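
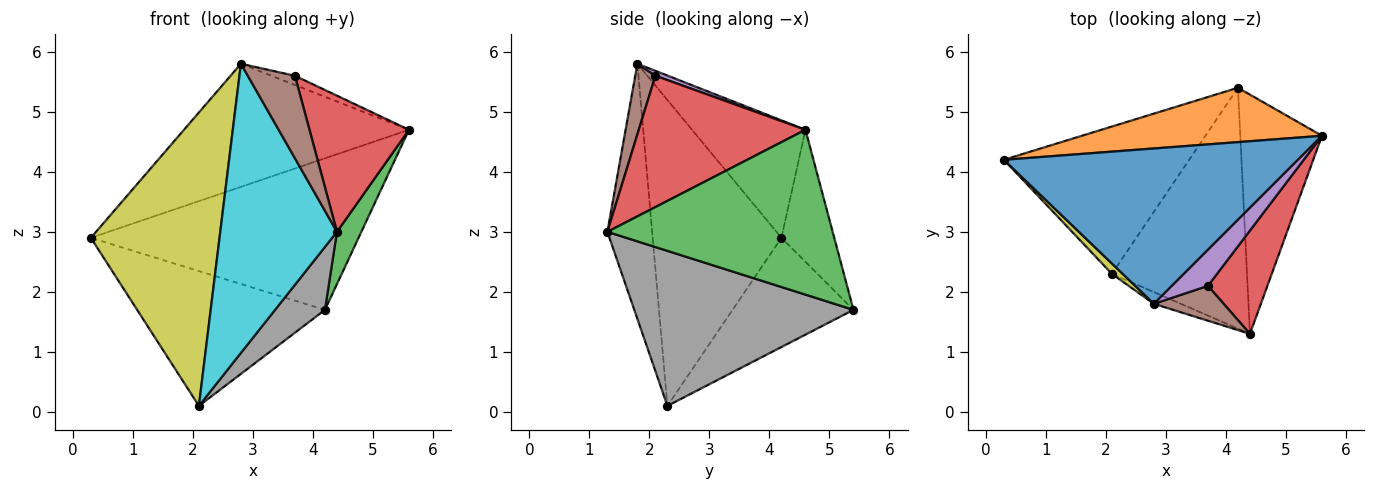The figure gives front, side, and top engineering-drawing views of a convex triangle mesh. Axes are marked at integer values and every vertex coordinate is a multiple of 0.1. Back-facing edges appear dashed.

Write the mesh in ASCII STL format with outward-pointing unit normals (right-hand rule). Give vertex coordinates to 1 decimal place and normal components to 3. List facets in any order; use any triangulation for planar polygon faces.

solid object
 facet normal -0.299 0.593 0.748
  outer loop
   vertex 2.8 1.8 5.8
   vertex 5.6 4.6 4.7
   vertex 0.3 4.2 2.9
  endloop
 endfacet
 facet normal -0.183 0.925 0.332
  outer loop
   vertex 4.2 5.4 1.7
   vertex 0.3 4.2 2.9
   vertex 5.6 4.6 4.7
  endloop
 endfacet
 facet normal 0.892 -0.097 -0.442
  outer loop
   vertex 4.2 5.4 1.7
   vertex 5.6 4.6 4.7
   vertex 4.4 1.3 3.0
  endloop
 endfacet
 facet normal 0.800 -0.478 0.362
  outer loop
   vertex 3.7 2.1 5.6
   vertex 4.4 1.3 3.0
   vertex 5.6 4.6 4.7
  endloop
 endfacet
 facet normal 0.131 0.246 0.960
  outer loop
   vertex 3.7 2.1 5.6
   vertex 5.6 4.6 4.7
   vertex 2.8 1.8 5.8
  endloop
 endfacet
 facet normal 0.366 -0.857 0.362
  outer loop
   vertex 3.7 2.1 5.6
   vertex 2.8 1.8 5.8
   vertex 4.4 1.3 3.0
  endloop
 endfacet
 facet normal -0.399 0.619 -0.676
  outer loop
   vertex 2.1 2.3 0.1
   vertex 0.3 4.2 2.9
   vertex 4.2 5.4 1.7
  endloop
 endfacet
 facet normal 0.743 -0.169 -0.648
  outer loop
   vertex 2.1 2.3 0.1
   vertex 4.2 5.4 1.7
   vertex 4.4 1.3 3.0
  endloop
 endfacet
 facet normal -0.707 -0.707 0.025
  outer loop
   vertex 2.1 2.3 0.1
   vertex 2.8 1.8 5.8
   vertex 0.3 4.2 2.9
  endloop
 endfacet
 facet normal -0.358 -0.933 -0.038
  outer loop
   vertex 2.1 2.3 0.1
   vertex 4.4 1.3 3.0
   vertex 2.8 1.8 5.8
  endloop
 endfacet
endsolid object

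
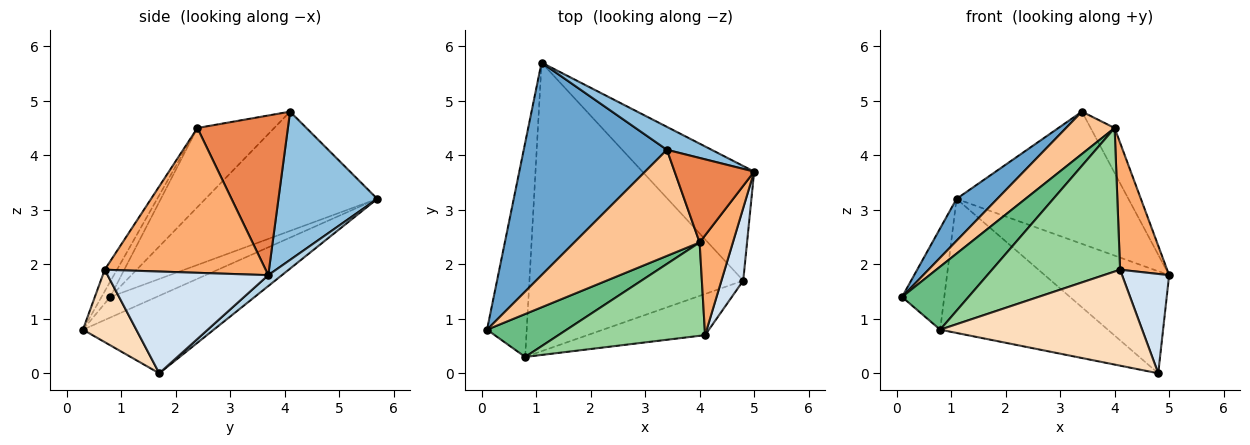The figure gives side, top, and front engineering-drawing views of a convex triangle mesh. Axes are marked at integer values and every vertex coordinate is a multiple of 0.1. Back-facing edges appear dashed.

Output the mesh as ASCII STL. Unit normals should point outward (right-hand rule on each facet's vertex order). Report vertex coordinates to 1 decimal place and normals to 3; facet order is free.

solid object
 facet normal -0.633 -0.150 0.760
  outer loop
   vertex 3.4 4.1 4.8
   vertex 1.1 5.7 3.2
   vertex 0.1 0.8 1.4
  endloop
 endfacet
 facet normal 0.493 0.857 0.149
  outer loop
   vertex 3.4 4.1 4.8
   vertex 5.0 3.7 1.8
   vertex 1.1 5.7 3.2
  endloop
 endfacet
 facet normal 0.073 0.663 -0.745
  outer loop
   vertex 4.8 1.7 0.0
   vertex 1.1 5.7 3.2
   vertex 5.0 3.7 1.8
  endloop
 endfacet
 facet normal 0.940 -0.275 0.201
  outer loop
   vertex 4.8 1.7 0.0
   vertex 5.0 3.7 1.8
   vertex 4.1 0.7 1.9
  endloop
 endfacet
 facet normal 0.871 0.231 0.434
  outer loop
   vertex 4.0 2.4 4.5
   vertex 5.0 3.7 1.8
   vertex 3.4 4.1 4.8
  endloop
 endfacet
 facet normal 0.937 -0.274 0.215
  outer loop
   vertex 4.0 2.4 4.5
   vertex 4.1 0.7 1.9
   vertex 5.0 3.7 1.8
  endloop
 endfacet
 facet normal -0.506 -0.320 0.801
  outer loop
   vertex 4.0 2.4 4.5
   vertex 3.4 4.1 4.8
   vertex 0.1 0.8 1.4
  endloop
 endfacet
 facet normal 0.236 -0.893 -0.383
  outer loop
   vertex 0.8 0.3 0.8
   vertex 4.8 1.7 0.0
   vertex 4.1 0.7 1.9
  endloop
 endfacet
 facet normal -0.108 -0.822 0.559
  outer loop
   vertex 0.8 0.3 0.8
   vertex 4.0 2.4 4.5
   vertex 0.1 0.8 1.4
  endloop
 endfacet
 facet normal -0.080 -0.836 0.543
  outer loop
   vertex 0.8 0.3 0.8
   vertex 4.1 0.7 1.9
   vertex 4.0 2.4 4.5
  endloop
 endfacet
 facet normal -0.425 0.387 -0.818
  outer loop
   vertex 0.8 0.3 0.8
   vertex 0.1 0.8 1.4
   vertex 1.1 5.7 3.2
  endloop
 endfacet
 facet normal -0.312 0.400 -0.862
  outer loop
   vertex 0.8 0.3 0.8
   vertex 1.1 5.7 3.2
   vertex 4.8 1.7 0.0
  endloop
 endfacet
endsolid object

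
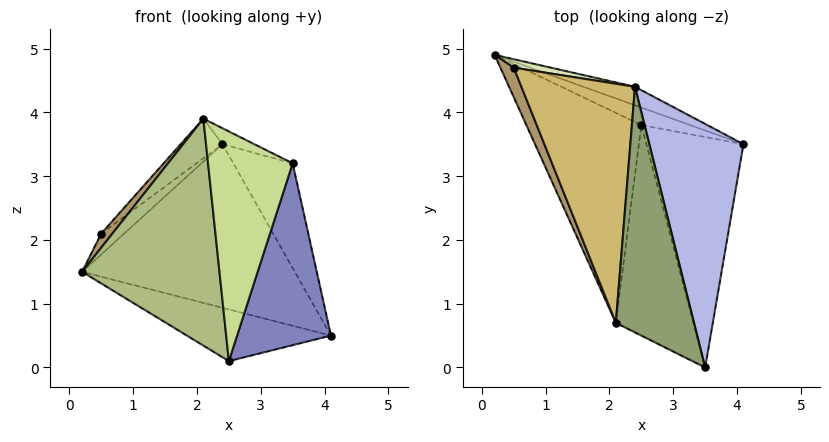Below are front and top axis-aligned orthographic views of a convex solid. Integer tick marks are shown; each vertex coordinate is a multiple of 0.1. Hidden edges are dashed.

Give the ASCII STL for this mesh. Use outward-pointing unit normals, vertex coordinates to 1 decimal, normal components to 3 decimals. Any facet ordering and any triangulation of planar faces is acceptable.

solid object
 facet normal 0.250 0.917 -0.311
  outer loop
   vertex 2.5 3.8 0.1
   vertex 0.2 4.9 1.5
   vertex 4.1 3.5 0.5
  endloop
 endfacet
 facet normal 0.080 -0.617 -0.783
  outer loop
   vertex 2.5 3.8 0.1
   vertex 4.1 3.5 0.5
   vertex 3.5 0.0 3.2
  endloop
 endfacet
 facet normal 0.312 0.944 -0.107
  outer loop
   vertex 2.4 4.4 3.5
   vertex 4.1 3.5 0.5
   vertex 0.2 4.9 1.5
  endloop
 endfacet
 facet normal 0.878 0.189 0.440
  outer loop
   vertex 2.4 4.4 3.5
   vertex 3.5 0.0 3.2
   vertex 4.1 3.5 0.5
  endloop
 endfacet
 facet normal 0.469 0.057 0.881
  outer loop
   vertex 2.1 0.7 3.9
   vertex 3.5 0.0 3.2
   vertex 2.4 4.4 3.5
  endloop
 endfacet
 facet normal -0.607 -0.583 -0.540
  outer loop
   vertex 2.1 0.7 3.9
   vertex 0.2 4.9 1.5
   vertex 2.5 3.8 0.1
  endloop
 endfacet
 facet normal -0.577 -0.602 -0.552
  outer loop
   vertex 2.1 0.7 3.9
   vertex 2.5 3.8 0.1
   vertex 3.5 0.0 3.2
  endloop
 endfacet
 facet normal -0.128 0.920 0.371
  outer loop
   vertex 0.5 4.7 2.1
   vertex 2.4 4.4 3.5
   vertex 0.2 4.9 1.5
  endloop
 endfacet
 facet normal -0.902 -0.186 0.389
  outer loop
   vertex 0.5 4.7 2.1
   vertex 0.2 4.9 1.5
   vertex 2.1 0.7 3.9
  endloop
 endfacet
 facet normal -0.574 0.134 0.808
  outer loop
   vertex 0.5 4.7 2.1
   vertex 2.1 0.7 3.9
   vertex 2.4 4.4 3.5
  endloop
 endfacet
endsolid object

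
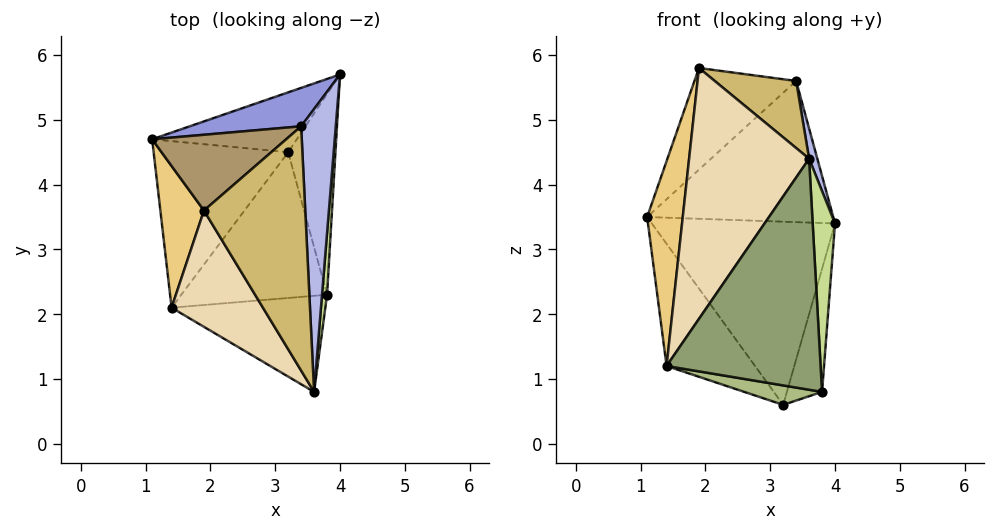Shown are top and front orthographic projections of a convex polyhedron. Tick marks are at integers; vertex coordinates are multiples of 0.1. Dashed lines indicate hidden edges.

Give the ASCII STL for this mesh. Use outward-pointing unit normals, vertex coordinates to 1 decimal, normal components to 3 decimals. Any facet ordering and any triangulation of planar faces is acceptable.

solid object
 facet normal -0.321 0.900 -0.294
  outer loop
   vertex 3.2 4.5 0.6
   vertex 1.1 4.7 3.5
   vertex 4.0 5.7 3.4
  endloop
 endfacet
 facet normal -0.727 0.406 -0.554
  outer loop
   vertex 1.4 2.1 1.2
   vertex 1.1 4.7 3.5
   vertex 3.2 4.5 0.6
  endloop
 endfacet
 facet normal -0.308 0.918 0.250
  outer loop
   vertex 3.4 4.9 5.6
   vertex 4.0 5.7 3.4
   vertex 1.1 4.7 3.5
  endloop
 endfacet
 facet normal 0.967 -0.027 0.254
  outer loop
   vertex 3.4 4.9 5.6
   vertex 3.6 0.8 4.4
   vertex 4.0 5.7 3.4
  endloop
 endfacet
 facet normal 0.013 -0.923 -0.384
  outer loop
   vertex 3.8 2.3 0.8
   vertex 3.6 0.8 4.4
   vertex 1.4 2.1 1.2
  endloop
 endfacet
 facet normal -0.152 -0.131 -0.980
  outer loop
   vertex 3.8 2.3 0.8
   vertex 1.4 2.1 1.2
   vertex 3.2 4.5 0.6
  endloop
 endfacet
 facet normal 0.997 -0.077 0.023
  outer loop
   vertex 3.8 2.3 0.8
   vertex 4.0 5.7 3.4
   vertex 3.6 0.8 4.4
  endloop
 endfacet
 facet normal 0.910 0.216 -0.353
  outer loop
   vertex 3.8 2.3 0.8
   vertex 3.2 4.5 0.6
   vertex 4.0 5.7 3.4
  endloop
 endfacet
 facet normal -0.524 0.683 0.509
  outer loop
   vertex 1.9 3.6 5.8
   vertex 3.4 4.9 5.6
   vertex 1.1 4.7 3.5
  endloop
 endfacet
 facet normal 0.337 -0.249 0.908
  outer loop
   vertex 1.9 3.6 5.8
   vertex 3.6 0.8 4.4
   vertex 3.4 4.9 5.6
  endloop
 endfacet
 facet normal -0.940 -0.280 0.193
  outer loop
   vertex 1.9 3.6 5.8
   vertex 1.1 4.7 3.5
   vertex 1.4 2.1 1.2
  endloop
 endfacet
 facet normal -0.754 -0.596 0.276
  outer loop
   vertex 1.9 3.6 5.8
   vertex 1.4 2.1 1.2
   vertex 3.6 0.8 4.4
  endloop
 endfacet
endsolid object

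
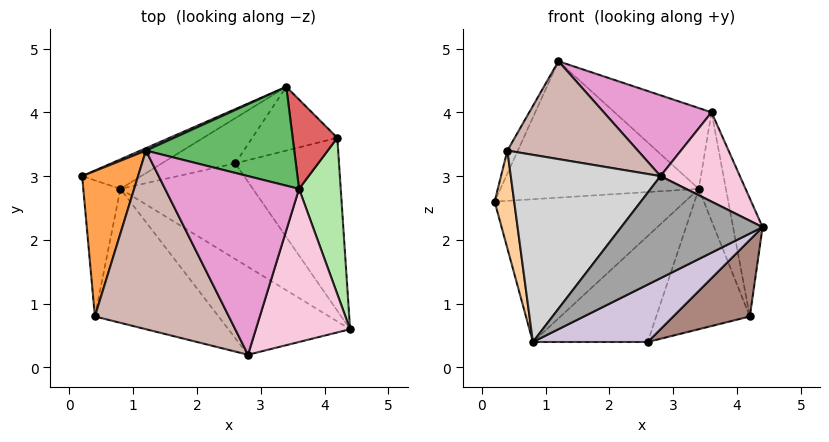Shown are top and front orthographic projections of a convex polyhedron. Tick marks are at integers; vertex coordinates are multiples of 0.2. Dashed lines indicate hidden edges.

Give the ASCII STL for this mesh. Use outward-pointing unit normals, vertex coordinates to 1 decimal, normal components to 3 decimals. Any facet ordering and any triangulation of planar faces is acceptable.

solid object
 facet normal -0.384 0.904 -0.187
  outer loop
   vertex 0.8 2.8 0.4
   vertex 0.2 3.0 2.6
   vertex 3.4 4.4 2.8
  endloop
 endfacet
 facet normal -0.402 0.916 0.016
  outer loop
   vertex 1.2 3.4 4.8
   vertex 3.4 4.4 2.8
   vertex 0.2 3.0 2.6
  endloop
 endfacet
 facet normal -0.913 0.064 0.403
  outer loop
   vertex 0.4 0.8 3.4
   vertex 1.2 3.4 4.8
   vertex 0.2 3.0 2.6
  endloop
 endfacet
 facet normal -0.954 -0.175 -0.244
  outer loop
   vertex 0.4 0.8 3.4
   vertex 0.2 3.0 2.6
   vertex 0.8 2.8 0.4
  endloop
 endfacet
 facet normal 0.384 0.584 0.715
  outer loop
   vertex 3.6 2.8 4.0
   vertex 3.4 4.4 2.8
   vertex 1.2 3.4 4.8
  endloop
 endfacet
 facet normal 0.961 0.168 0.222
  outer loop
   vertex 3.6 2.8 4.0
   vertex 4.4 0.6 2.2
   vertex 4.2 3.6 0.8
  endloop
 endfacet
 facet normal 0.921 0.301 0.248
  outer loop
   vertex 3.6 2.8 4.0
   vertex 4.2 3.6 0.8
   vertex 3.4 4.4 2.8
  endloop
 endfacet
 facet normal -0.200 0.901 -0.384
  outer loop
   vertex 2.6 3.2 0.4
   vertex 0.8 2.8 0.4
   vertex 3.4 4.4 2.8
  endloop
 endfacet
 facet normal -0.123 0.903 -0.411
  outer loop
   vertex 2.6 3.2 0.4
   vertex 3.4 4.4 2.8
   vertex 4.2 3.6 0.8
  endloop
 endfacet
 facet normal 0.114 -0.511 -0.852
  outer loop
   vertex 2.6 3.2 0.4
   vertex 4.4 0.6 2.2
   vertex 0.8 2.8 0.4
  endloop
 endfacet
 facet normal 0.313 -0.384 -0.868
  outer loop
   vertex 2.6 3.2 0.4
   vertex 4.2 3.6 0.8
   vertex 4.4 0.6 2.2
  endloop
 endfacet
 facet normal 0.026 -0.480 0.877
  outer loop
   vertex 2.8 0.2 3.0
   vertex 1.2 3.4 4.8
   vertex 0.4 0.8 3.4
  endloop
 endfacet
 facet normal 0.197 -0.404 0.893
  outer loop
   vertex 2.8 0.2 3.0
   vertex 3.6 2.8 4.0
   vertex 1.2 3.4 4.8
  endloop
 endfacet
 facet normal 0.487 -0.440 0.754
  outer loop
   vertex 2.8 0.2 3.0
   vertex 4.4 0.6 2.2
   vertex 3.6 2.8 4.0
  endloop
 endfacet
 facet normal -0.136 -0.751 -0.647
  outer loop
   vertex 2.8 0.2 3.0
   vertex 0.8 2.8 0.4
   vertex 4.4 0.6 2.2
  endloop
 endfacet
 facet normal -0.288 -0.779 -0.558
  outer loop
   vertex 2.8 0.2 3.0
   vertex 0.4 0.8 3.4
   vertex 0.8 2.8 0.4
  endloop
 endfacet
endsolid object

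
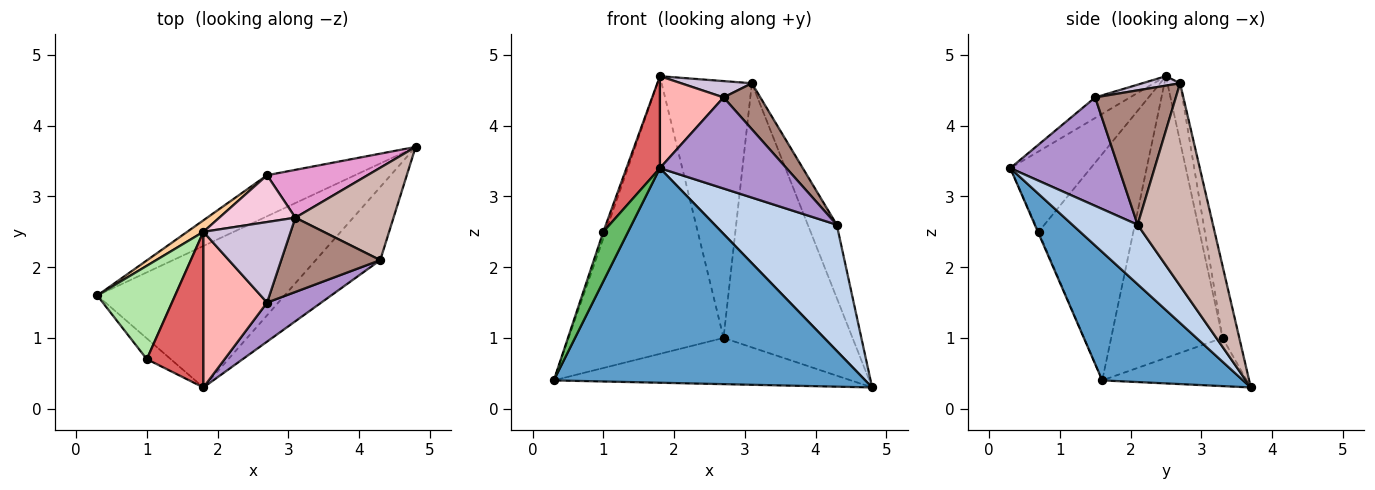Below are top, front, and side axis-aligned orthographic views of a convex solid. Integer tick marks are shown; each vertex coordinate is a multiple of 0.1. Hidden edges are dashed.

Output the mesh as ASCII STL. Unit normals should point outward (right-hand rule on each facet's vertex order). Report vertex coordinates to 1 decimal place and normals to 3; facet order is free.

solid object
 facet normal 0.353 -0.781 -0.515
  outer loop
   vertex 1.8 0.3 3.4
   vertex 0.3 1.6 0.4
   vertex 4.8 3.7 0.3
  endloop
 endfacet
 facet normal 0.420 -0.785 -0.455
  outer loop
   vertex 4.3 2.1 2.6
   vertex 1.8 0.3 3.4
   vertex 4.8 3.7 0.3
  endloop
 endfacet
 facet normal -0.342 0.703 -0.624
  outer loop
   vertex 2.7 3.3 1.0
   vertex 4.8 3.7 0.3
   vertex 0.3 1.6 0.4
  endloop
 endfacet
 facet normal -0.583 0.812 0.034
  outer loop
   vertex 2.7 3.3 1.0
   vertex 0.3 1.6 0.4
   vertex 1.8 2.5 4.7
  endloop
 endfacet
 facet normal -0.026 -0.922 -0.386
  outer loop
   vertex 1.0 0.7 2.5
   vertex 0.3 1.6 0.4
   vertex 1.8 0.3 3.4
  endloop
 endfacet
 facet normal -0.945 0.023 0.325
  outer loop
   vertex 1.0 0.7 2.5
   vertex 1.8 2.5 4.7
   vertex 0.3 1.6 0.4
  endloop
 endfacet
 facet normal -0.774 -0.322 0.545
  outer loop
   vertex 1.0 0.7 2.5
   vertex 1.8 0.3 3.4
   vertex 1.8 2.5 4.7
  endloop
 endfacet
 facet normal -0.268 -0.490 0.829
  outer loop
   vertex 2.7 1.5 4.4
   vertex 1.8 2.5 4.7
   vertex 1.8 0.3 3.4
  endloop
 endfacet
 facet normal 0.619 -0.722 0.309
  outer loop
   vertex 2.7 1.5 4.4
   vertex 1.8 0.3 3.4
   vertex 4.3 2.1 2.6
  endloop
 endfacet
 facet normal 0.105 -0.198 0.975
  outer loop
   vertex 3.1 2.7 4.6
   vertex 1.8 2.5 4.7
   vertex 2.7 1.5 4.4
  endloop
 endfacet
 facet normal 0.756 -0.345 0.557
  outer loop
   vertex 3.1 2.7 4.6
   vertex 2.7 1.5 4.4
   vertex 4.3 2.1 2.6
  endloop
 endfacet
 facet normal 0.850 0.327 0.412
  outer loop
   vertex 3.1 2.7 4.6
   vertex 4.3 2.1 2.6
   vertex 4.8 3.7 0.3
  endloop
 endfacet
 facet normal -0.127 0.976 0.177
  outer loop
   vertex 3.1 2.7 4.6
   vertex 4.8 3.7 0.3
   vertex 2.7 3.3 1.0
  endloop
 endfacet
 facet normal -0.136 0.975 0.178
  outer loop
   vertex 3.1 2.7 4.6
   vertex 2.7 3.3 1.0
   vertex 1.8 2.5 4.7
  endloop
 endfacet
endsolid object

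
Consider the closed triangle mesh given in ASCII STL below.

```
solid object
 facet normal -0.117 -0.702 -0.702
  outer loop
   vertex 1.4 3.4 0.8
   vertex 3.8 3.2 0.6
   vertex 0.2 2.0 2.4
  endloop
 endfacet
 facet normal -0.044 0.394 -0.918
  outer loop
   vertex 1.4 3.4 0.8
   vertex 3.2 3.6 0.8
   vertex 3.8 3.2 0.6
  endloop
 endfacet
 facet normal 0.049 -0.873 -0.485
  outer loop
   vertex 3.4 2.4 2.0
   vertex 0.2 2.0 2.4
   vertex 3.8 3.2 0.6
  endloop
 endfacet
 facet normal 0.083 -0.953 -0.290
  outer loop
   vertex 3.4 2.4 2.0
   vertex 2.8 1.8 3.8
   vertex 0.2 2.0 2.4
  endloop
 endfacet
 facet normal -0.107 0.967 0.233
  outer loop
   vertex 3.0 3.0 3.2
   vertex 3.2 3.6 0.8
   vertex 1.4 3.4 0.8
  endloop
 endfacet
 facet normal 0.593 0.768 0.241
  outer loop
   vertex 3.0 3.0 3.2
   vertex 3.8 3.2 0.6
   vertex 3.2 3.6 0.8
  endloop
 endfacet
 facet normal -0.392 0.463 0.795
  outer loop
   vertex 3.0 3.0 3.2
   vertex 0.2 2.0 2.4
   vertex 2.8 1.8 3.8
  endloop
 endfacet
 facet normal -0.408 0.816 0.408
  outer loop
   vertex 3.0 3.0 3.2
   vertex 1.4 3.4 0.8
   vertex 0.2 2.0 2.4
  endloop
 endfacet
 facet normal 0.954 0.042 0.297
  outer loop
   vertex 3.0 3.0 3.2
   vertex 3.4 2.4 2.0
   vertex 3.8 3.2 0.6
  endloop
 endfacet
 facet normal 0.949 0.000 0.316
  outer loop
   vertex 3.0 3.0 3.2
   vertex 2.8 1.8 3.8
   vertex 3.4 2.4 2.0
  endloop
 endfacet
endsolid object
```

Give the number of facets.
10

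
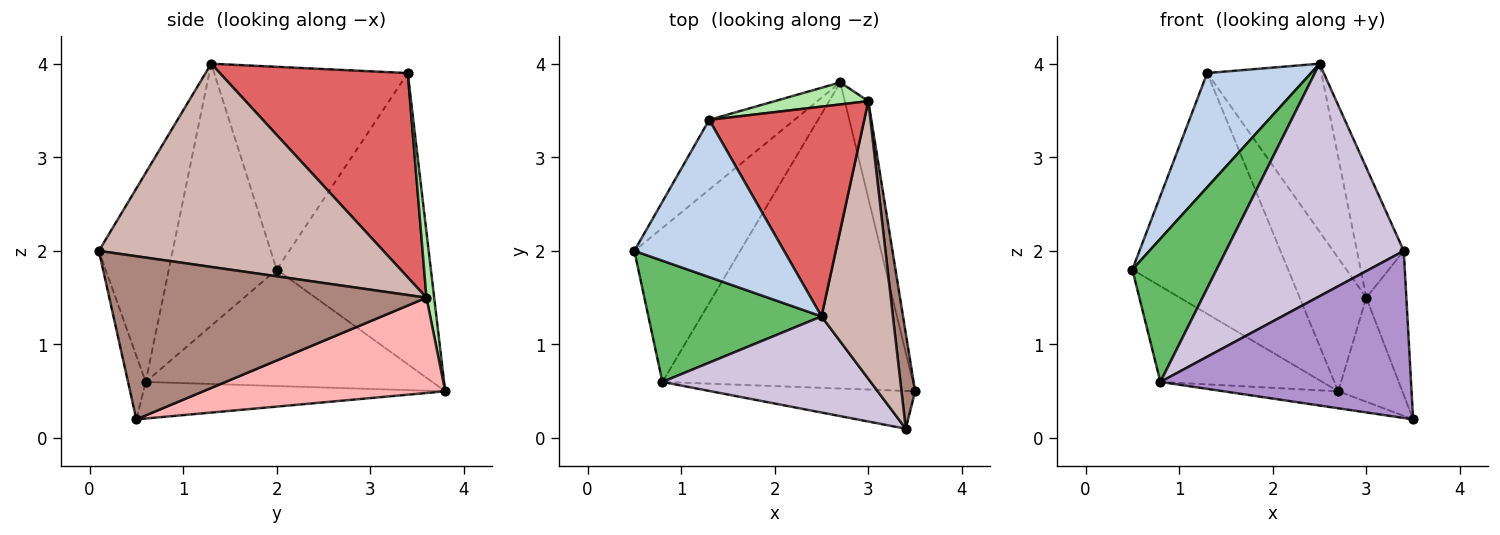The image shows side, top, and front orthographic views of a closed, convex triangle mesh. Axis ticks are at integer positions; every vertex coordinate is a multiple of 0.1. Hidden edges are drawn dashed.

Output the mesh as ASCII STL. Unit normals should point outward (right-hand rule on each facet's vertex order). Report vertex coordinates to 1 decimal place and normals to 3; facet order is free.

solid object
 facet normal -0.689 0.696 -0.202
  outer loop
   vertex 1.3 3.4 3.9
   vertex 2.7 3.8 0.5
   vertex 0.5 2.0 1.8
  endloop
 endfacet
 facet normal -0.739 -0.396 0.545
  outer loop
   vertex 1.3 3.4 3.9
   vertex 0.5 2.0 1.8
   vertex 2.5 1.3 4.0
  endloop
 endfacet
 facet normal -0.682 0.386 -0.621
  outer loop
   vertex 0.8 0.6 0.6
   vertex 0.5 2.0 1.8
   vertex 2.7 3.8 0.5
  endloop
 endfacet
 facet normal -0.144 0.055 -0.988
  outer loop
   vertex 0.8 0.6 0.6
   vertex 2.7 3.8 0.5
   vertex 3.5 0.5 0.2
  endloop
 endfacet
 facet normal -0.699 -0.546 0.462
  outer loop
   vertex 0.8 0.6 0.6
   vertex 2.5 1.3 4.0
   vertex 0.5 2.0 1.8
  endloop
 endfacet
 facet normal 0.113 0.980 0.162
  outer loop
   vertex 3.0 3.6 1.5
   vertex 2.7 3.8 0.5
   vertex 1.3 3.4 3.9
  endloop
 endfacet
 facet normal 0.717 0.436 0.544
  outer loop
   vertex 3.0 3.6 1.5
   vertex 1.3 3.4 3.9
   vertex 2.5 1.3 4.0
  endloop
 endfacet
 facet normal 0.940 0.249 -0.232
  outer loop
   vertex 3.0 3.6 1.5
   vertex 3.5 0.5 0.2
   vertex 2.7 3.8 0.5
  endloop
 endfacet
 facet normal -0.069 -0.973 -0.220
  outer loop
   vertex 3.4 0.1 2.0
   vertex 0.8 0.6 0.6
   vertex 3.5 0.5 0.2
  endloop
 endfacet
 facet normal -0.358 -0.863 0.357
  outer loop
   vertex 3.4 0.1 2.0
   vertex 2.5 1.3 4.0
   vertex 0.8 0.6 0.6
  endloop
 endfacet
 facet normal 0.989 0.125 0.083
  outer loop
   vertex 3.4 0.1 2.0
   vertex 3.5 0.5 0.2
   vertex 3.0 3.6 1.5
  endloop
 endfacet
 facet normal 0.932 0.153 0.328
  outer loop
   vertex 3.4 0.1 2.0
   vertex 3.0 3.6 1.5
   vertex 2.5 1.3 4.0
  endloop
 endfacet
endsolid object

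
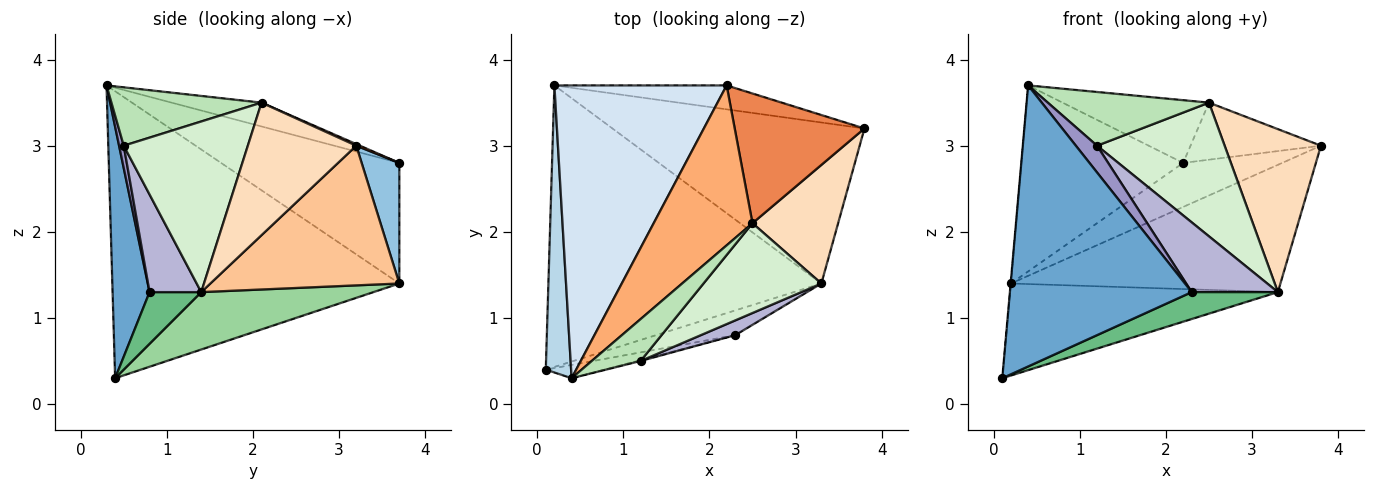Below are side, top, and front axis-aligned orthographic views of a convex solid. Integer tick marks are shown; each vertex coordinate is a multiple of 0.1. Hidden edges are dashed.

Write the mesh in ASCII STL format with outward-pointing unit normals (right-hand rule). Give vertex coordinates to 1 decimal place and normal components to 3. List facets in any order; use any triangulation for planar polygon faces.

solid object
 facet normal 0.199 -0.979 -0.046
  outer loop
   vertex 2.3 0.8 1.3
   vertex 0.4 0.3 3.7
   vertex 0.1 0.4 0.3
  endloop
 endfacet
 facet normal 0.317 0.833 -0.453
  outer loop
   vertex 0.2 3.7 1.4
   vertex 2.2 3.7 2.8
   vertex 3.8 3.2 3.0
  endloop
 endfacet
 facet normal -0.996 0.001 0.088
  outer loop
   vertex 0.2 3.7 1.4
   vertex 0.1 0.4 0.3
   vertex 0.4 0.3 3.7
  endloop
 endfacet
 facet normal -0.509 0.462 0.727
  outer loop
   vertex 0.2 3.7 1.4
   vertex 0.4 0.3 3.7
   vertex 2.2 3.7 2.8
  endloop
 endfacet
 facet normal 0.011 0.403 0.915
  outer loop
   vertex 2.5 2.1 3.5
   vertex 3.8 3.2 3.0
   vertex 2.2 3.7 2.8
  endloop
 endfacet
 facet normal -0.219 0.356 0.908
  outer loop
   vertex 2.5 2.1 3.5
   vertex 2.2 3.7 2.8
   vertex 0.4 0.3 3.7
  endloop
 endfacet
 facet normal 0.399 0.569 -0.719
  outer loop
   vertex 3.3 1.4 1.3
   vertex 0.2 3.7 1.4
   vertex 3.8 3.2 3.0
  endloop
 endfacet
 facet normal 0.673 -0.598 0.435
  outer loop
   vertex 3.3 1.4 1.3
   vertex 3.8 3.2 3.0
   vertex 2.5 2.1 3.5
  endloop
 endfacet
 facet normal 0.404 -0.673 -0.619
  outer loop
   vertex 3.3 1.4 1.3
   vertex 2.3 0.8 1.3
   vertex 0.1 0.4 0.3
  endloop
 endfacet
 facet normal 0.196 0.305 -0.932
  outer loop
   vertex 3.3 1.4 1.3
   vertex 0.1 0.4 0.3
   vertex 0.2 3.7 1.4
  endloop
 endfacet
 facet normal 0.592 -0.636 0.495
  outer loop
   vertex 1.2 0.5 3.0
   vertex 2.5 2.1 3.5
   vertex 0.4 0.3 3.7
  endloop
 endfacet
 facet normal 0.628 -0.646 0.434
  outer loop
   vertex 1.2 0.5 3.0
   vertex 3.3 1.4 1.3
   vertex 2.5 2.1 3.5
  endloop
 endfacet
 facet normal 0.215 -0.976 -0.033
  outer loop
   vertex 1.2 0.5 3.0
   vertex 0.4 0.3 3.7
   vertex 2.3 0.8 1.3
  endloop
 endfacet
 facet normal 0.506 -0.844 0.179
  outer loop
   vertex 1.2 0.5 3.0
   vertex 2.3 0.8 1.3
   vertex 3.3 1.4 1.3
  endloop
 endfacet
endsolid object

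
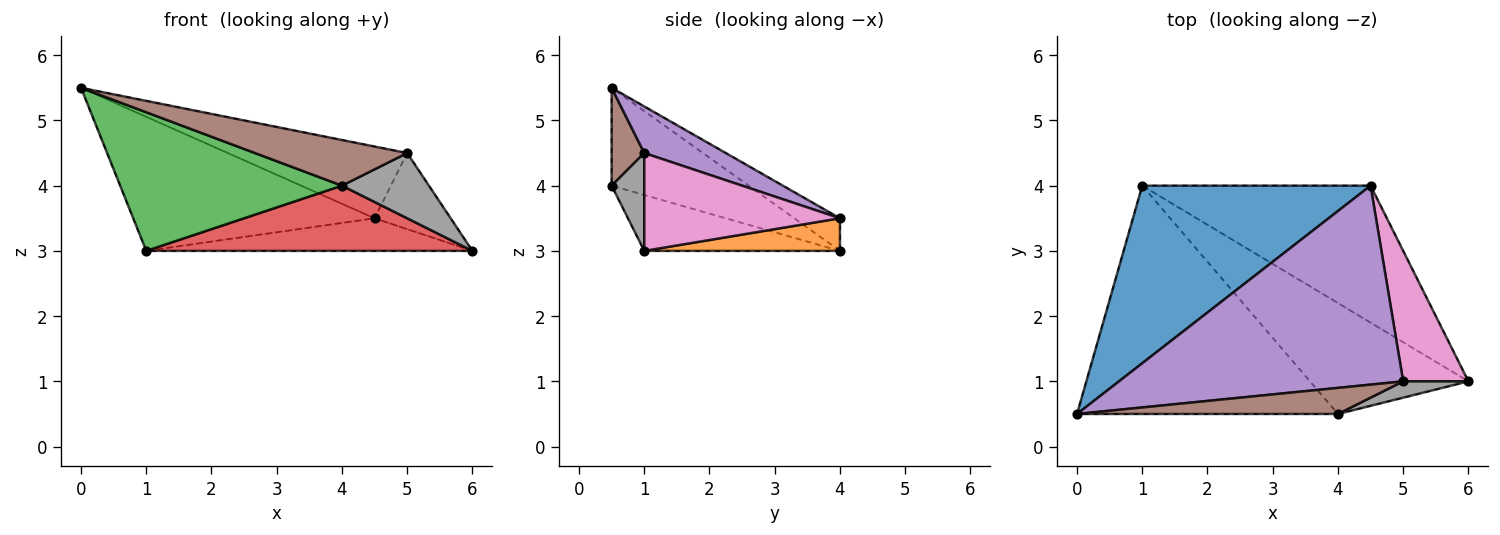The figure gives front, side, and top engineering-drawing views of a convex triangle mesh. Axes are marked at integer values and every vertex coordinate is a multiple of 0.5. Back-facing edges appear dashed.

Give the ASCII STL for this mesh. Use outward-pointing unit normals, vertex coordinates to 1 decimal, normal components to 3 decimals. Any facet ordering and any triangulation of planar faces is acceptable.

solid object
 facet normal -0.113 0.599 0.793
  outer loop
   vertex 1.0 4.0 3.0
   vertex 0.0 0.5 5.5
   vertex 4.5 4.0 3.5
  endloop
 endfacet
 facet normal 0.138 0.229 -0.964
  outer loop
   vertex 1.0 4.0 3.0
   vertex 4.5 4.0 3.5
   vertex 6.0 1.0 3.0
  endloop
 endfacet
 facet normal -0.305 -0.494 -0.814
  outer loop
   vertex 1.0 4.0 3.0
   vertex 4.0 0.5 4.0
   vertex 0.0 0.5 5.5
  endloop
 endfacet
 facet normal -0.291 -0.485 -0.825
  outer loop
   vertex 1.0 4.0 3.0
   vertex 6.0 1.0 3.0
   vertex 4.0 0.5 4.0
  endloop
 endfacet
 facet normal 0.152 0.335 0.930
  outer loop
   vertex 5.0 1.0 4.5
   vertex 4.5 4.0 3.5
   vertex 0.0 0.5 5.5
  endloop
 endfacet
 facet normal 0.183 -0.854 0.488
  outer loop
   vertex 5.0 1.0 4.5
   vertex 0.0 0.5 5.5
   vertex 4.0 0.5 4.0
  endloop
 endfacet
 facet normal 0.792 0.308 0.528
  outer loop
   vertex 5.0 1.0 4.5
   vertex 6.0 1.0 3.0
   vertex 4.5 4.0 3.5
  endloop
 endfacet
 facet normal 0.342 -0.912 0.228
  outer loop
   vertex 5.0 1.0 4.5
   vertex 4.0 0.5 4.0
   vertex 6.0 1.0 3.0
  endloop
 endfacet
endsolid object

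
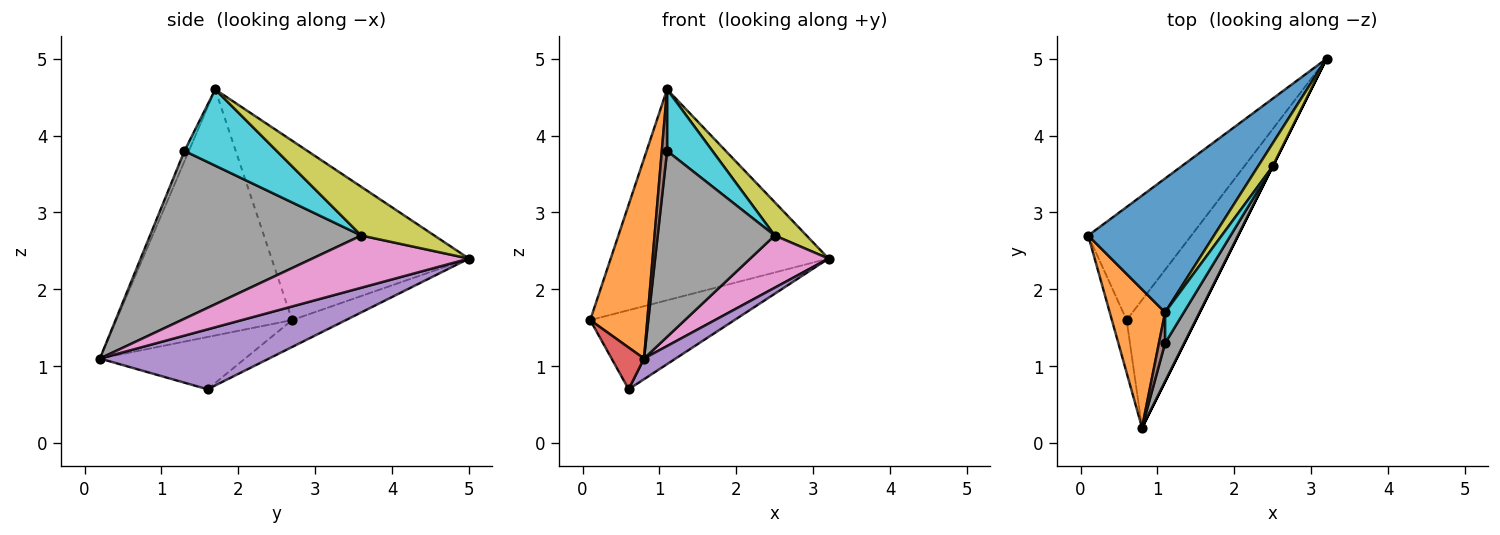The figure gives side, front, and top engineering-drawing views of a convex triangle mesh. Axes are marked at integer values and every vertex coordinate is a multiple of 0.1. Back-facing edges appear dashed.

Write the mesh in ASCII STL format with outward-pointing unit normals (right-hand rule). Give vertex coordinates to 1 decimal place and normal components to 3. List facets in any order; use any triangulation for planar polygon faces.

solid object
 facet normal -0.607 0.671 0.426
  outer loop
   vertex 1.1 1.7 4.6
   vertex 3.2 5.0 2.4
   vertex 0.1 2.7 1.6
  endloop
 endfacet
 facet normal -0.930 -0.302 0.209
  outer loop
   vertex 1.1 1.7 4.6
   vertex 0.1 2.7 1.6
   vertex 0.8 0.2 1.1
  endloop
 endfacet
 facet normal -0.209 0.561 -0.801
  outer loop
   vertex 0.6 1.6 0.7
   vertex 0.1 2.7 1.6
   vertex 3.2 5.0 2.4
  endloop
 endfacet
 facet normal -0.941 -0.210 -0.266
  outer loop
   vertex 0.6 1.6 0.7
   vertex 0.8 0.2 1.1
   vertex 0.1 2.7 1.6
  endloop
 endfacet
 facet normal 0.650 -0.122 -0.750
  outer loop
   vertex 0.6 1.6 0.7
   vertex 3.2 5.0 2.4
   vertex 0.8 0.2 1.1
  endloop
 endfacet
 facet normal -0.598 -0.717 0.359
  outer loop
   vertex 1.1 1.3 3.8
   vertex 1.1 1.7 4.6
   vertex 0.8 0.2 1.1
  endloop
 endfacet
 facet normal 0.894 -0.447 0.000
  outer loop
   vertex 2.5 3.6 2.7
   vertex 0.8 0.2 1.1
   vertex 3.2 5.0 2.4
  endloop
 endfacet
 facet normal 0.870 -0.482 0.100
  outer loop
   vertex 2.5 3.6 2.7
   vertex 1.1 1.3 3.8
   vertex 0.8 0.2 1.1
  endloop
 endfacet
 facet normal 0.884 -0.385 0.266
  outer loop
   vertex 2.5 3.6 2.7
   vertex 3.2 5.0 2.4
   vertex 1.1 1.7 4.6
  endloop
 endfacet
 facet normal 0.877 -0.431 0.215
  outer loop
   vertex 2.5 3.6 2.7
   vertex 1.1 1.7 4.6
   vertex 1.1 1.3 3.8
  endloop
 endfacet
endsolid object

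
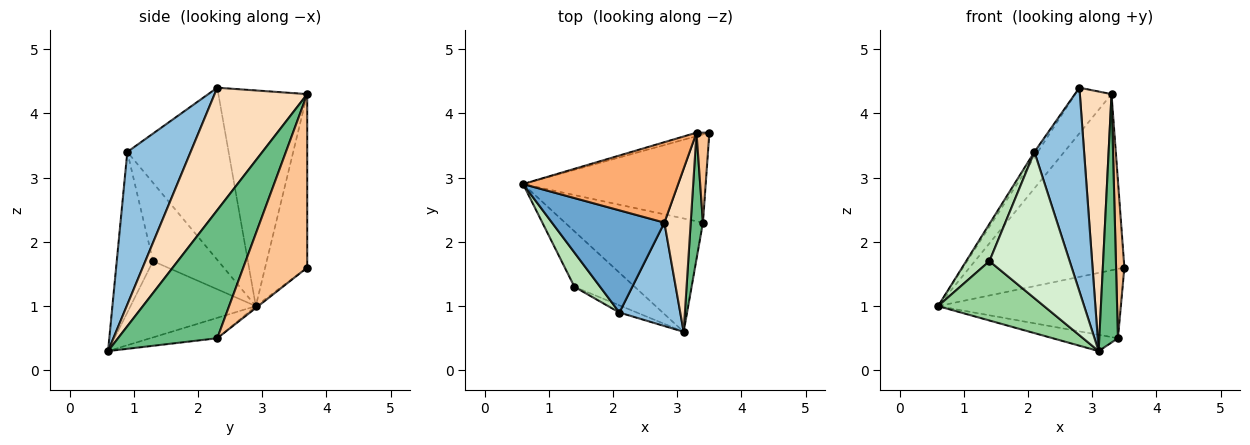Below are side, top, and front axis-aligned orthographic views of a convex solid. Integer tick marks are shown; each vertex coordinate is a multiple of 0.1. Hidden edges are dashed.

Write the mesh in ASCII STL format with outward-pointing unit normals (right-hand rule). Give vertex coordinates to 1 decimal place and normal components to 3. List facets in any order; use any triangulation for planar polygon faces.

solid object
 facet normal -0.837 0.028 0.547
  outer loop
   vertex 2.1 0.9 3.4
   vertex 2.8 2.3 4.4
   vertex 0.6 2.9 1.0
  endloop
 endfacet
 facet normal 0.751 -0.589 0.299
  outer loop
   vertex 2.1 0.9 3.4
   vertex 3.1 0.6 0.3
   vertex 2.8 2.3 4.4
  endloop
 endfacet
 facet normal -0.008 0.618 -0.786
  outer loop
   vertex 3.4 2.3 0.5
   vertex 0.6 2.9 1.0
   vertex 3.5 3.7 1.6
  endloop
 endfacet
 facet normal -0.145 0.141 -0.979
  outer loop
   vertex 3.4 2.3 0.5
   vertex 3.1 0.6 0.3
   vertex 0.6 2.9 1.0
  endloop
 endfacet
 facet normal -0.262 0.965 -0.019
  outer loop
   vertex 3.3 3.7 4.3
   vertex 3.5 3.7 1.6
   vertex 0.6 2.9 1.0
  endloop
 endfacet
 facet normal -0.771 0.315 0.554
  outer loop
   vertex 3.3 3.7 4.3
   vertex 0.6 2.9 1.0
   vertex 2.8 2.3 4.4
  endloop
 endfacet
 facet normal 0.989 -0.128 0.073
  outer loop
   vertex 3.3 3.7 4.3
   vertex 3.4 2.3 0.5
   vertex 3.5 3.7 1.6
  endloop
 endfacet
 facet normal 0.927 -0.317 0.199
  outer loop
   vertex 3.3 3.7 4.3
   vertex 2.8 2.3 4.4
   vertex 3.1 0.6 0.3
  endloop
 endfacet
 facet normal 0.979 -0.184 0.093
  outer loop
   vertex 3.3 3.7 4.3
   vertex 3.1 0.6 0.3
   vertex 3.4 2.3 0.5
  endloop
 endfacet
 facet normal -0.653 -0.553 -0.517
  outer loop
   vertex 1.4 1.3 1.7
   vertex 0.6 2.9 1.0
   vertex 3.1 0.6 0.3
  endloop
 endfacet
 facet normal -0.900 -0.321 0.295
  outer loop
   vertex 1.4 1.3 1.7
   vertex 2.1 0.9 3.4
   vertex 0.6 2.9 1.0
  endloop
 endfacet
 facet normal -0.412 -0.910 -0.045
  outer loop
   vertex 1.4 1.3 1.7
   vertex 3.1 0.6 0.3
   vertex 2.1 0.9 3.4
  endloop
 endfacet
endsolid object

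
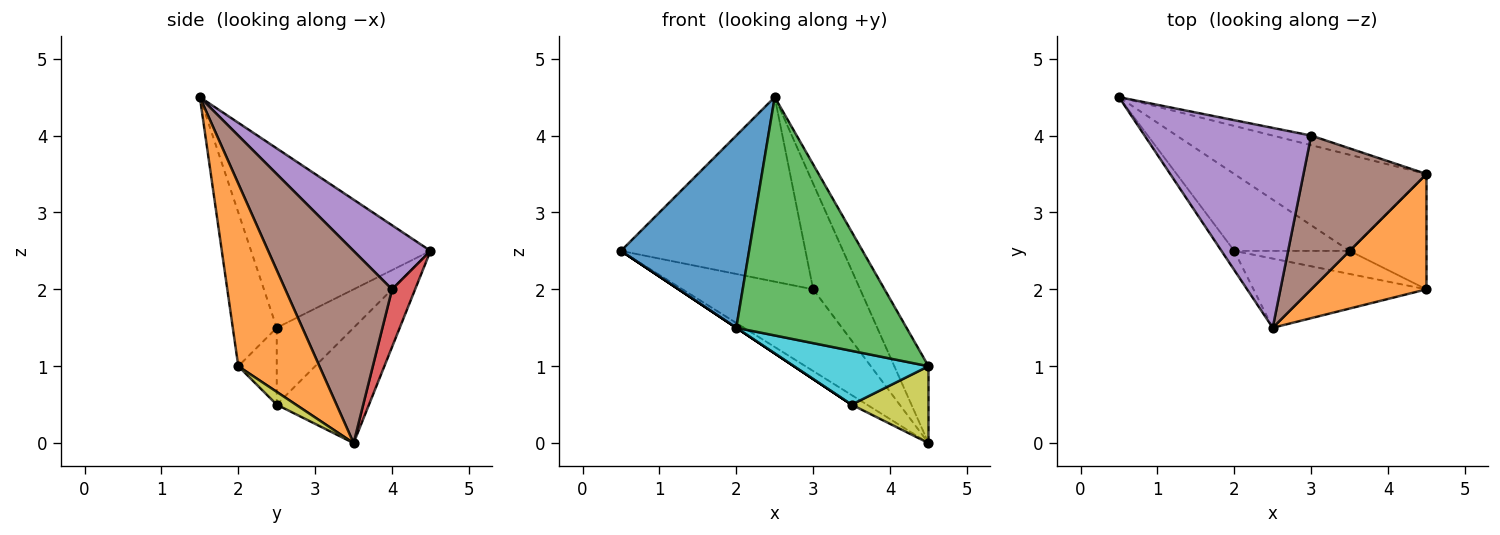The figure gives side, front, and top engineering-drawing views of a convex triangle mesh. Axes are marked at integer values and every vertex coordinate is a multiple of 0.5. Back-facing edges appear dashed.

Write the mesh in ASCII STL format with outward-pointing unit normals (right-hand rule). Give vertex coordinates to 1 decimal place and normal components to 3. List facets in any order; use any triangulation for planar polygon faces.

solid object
 facet normal -0.812 -0.580 -0.058
  outer loop
   vertex 2.0 2.5 1.5
   vertex 2.5 1.5 4.5
   vertex 0.5 4.5 2.5
  endloop
 endfacet
 facet normal 0.797 0.335 0.503
  outer loop
   vertex 4.5 2.0 1.0
   vertex 4.5 3.5 0.0
   vertex 2.5 1.5 4.5
  endloop
 endfacet
 facet normal -0.241 -0.932 -0.271
  outer loop
   vertex 4.5 2.0 1.0
   vertex 2.5 1.5 4.5
   vertex 2.0 2.5 1.5
  endloop
 endfacet
 facet normal 0.173 0.978 -0.115
  outer loop
   vertex 3.0 4.0 2.0
   vertex 4.5 3.5 0.0
   vertex 0.5 4.5 2.5
  endloop
 endfacet
 facet normal 0.272 0.653 0.707
  outer loop
   vertex 3.0 4.0 2.0
   vertex 0.5 4.5 2.5
   vertex 2.5 1.5 4.5
  endloop
 endfacet
 facet normal 0.790 0.348 0.505
  outer loop
   vertex 3.0 4.0 2.0
   vertex 2.5 1.5 4.5
   vertex 4.5 3.5 0.0
  endloop
 endfacet
 facet normal -0.513 0.085 -0.854
  outer loop
   vertex 3.5 2.5 0.5
   vertex 0.5 4.5 2.5
   vertex 4.5 3.5 0.0
  endloop
 endfacet
 facet normal -0.555 0.000 -0.832
  outer loop
   vertex 3.5 2.5 0.5
   vertex 2.0 2.5 1.5
   vertex 0.5 4.5 2.5
  endloop
 endfacet
 facet normal 0.137 -0.549 -0.824
  outer loop
   vertex 3.5 2.5 0.5
   vertex 4.5 3.5 0.0
   vertex 4.5 2.0 1.0
  endloop
 endfacet
 facet normal -0.254 -0.889 -0.381
  outer loop
   vertex 3.5 2.5 0.5
   vertex 4.5 2.0 1.0
   vertex 2.0 2.5 1.5
  endloop
 endfacet
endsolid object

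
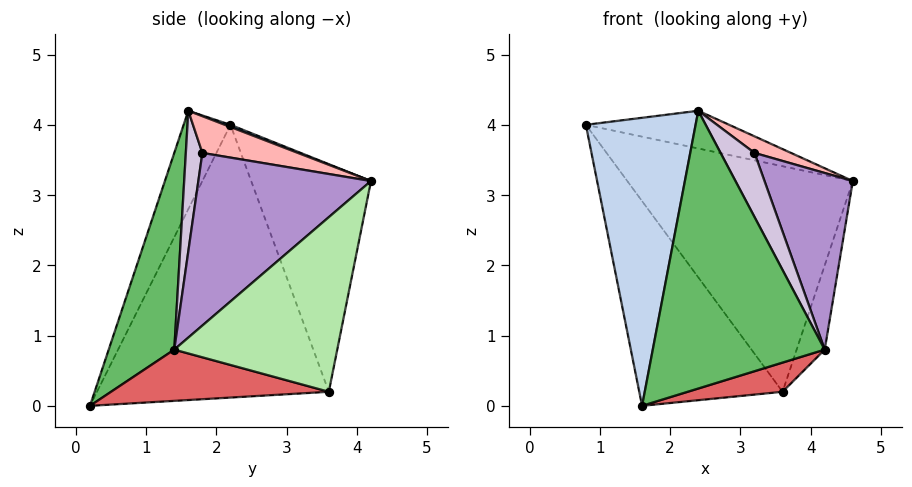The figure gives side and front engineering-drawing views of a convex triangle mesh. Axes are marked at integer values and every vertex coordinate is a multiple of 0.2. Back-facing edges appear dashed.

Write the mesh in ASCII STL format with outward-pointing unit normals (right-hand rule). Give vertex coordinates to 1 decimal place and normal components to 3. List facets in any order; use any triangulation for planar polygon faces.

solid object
 facet normal 0.014 0.349 0.937
  outer loop
   vertex 2.4 1.6 4.2
   vertex 4.6 4.2 3.2
   vertex 0.8 2.2 4.0
  endloop
 endfacet
 facet normal -0.367 -0.859 0.356
  outer loop
   vertex 2.4 1.6 4.2
   vertex 0.8 2.2 4.0
   vertex 1.6 0.2 0.0
  endloop
 endfacet
 facet normal -0.469 0.883 -0.020
  outer loop
   vertex 3.6 3.6 0.2
   vertex 0.8 2.2 4.0
   vertex 4.6 4.2 3.2
  endloop
 endfacet
 facet normal -0.781 0.483 -0.397
  outer loop
   vertex 3.6 3.6 0.2
   vertex 1.6 0.2 0.0
   vertex 0.8 2.2 4.0
  endloop
 endfacet
 facet normal 0.346 -0.908 0.237
  outer loop
   vertex 4.2 1.4 0.8
   vertex 2.4 1.6 4.2
   vertex 1.6 0.2 0.0
  endloop
 endfacet
 facet normal 0.926 0.160 -0.341
  outer loop
   vertex 4.2 1.4 0.8
   vertex 3.6 3.6 0.2
   vertex 4.6 4.2 3.2
  endloop
 endfacet
 facet normal 0.355 -0.155 -0.922
  outer loop
   vertex 4.2 1.4 0.8
   vertex 1.6 0.2 0.0
   vertex 3.6 3.6 0.2
  endloop
 endfacet
 facet normal 0.620 -0.237 0.748
  outer loop
   vertex 3.2 1.8 3.6
   vertex 4.6 4.2 3.2
   vertex 2.4 1.6 4.2
  endloop
 endfacet
 facet normal 0.831 -0.425 0.358
  outer loop
   vertex 3.2 1.8 3.6
   vertex 4.2 1.4 0.8
   vertex 4.6 4.2 3.2
  endloop
 endfacet
 facet normal 0.422 -0.864 0.274
  outer loop
   vertex 3.2 1.8 3.6
   vertex 2.4 1.6 4.2
   vertex 4.2 1.4 0.8
  endloop
 endfacet
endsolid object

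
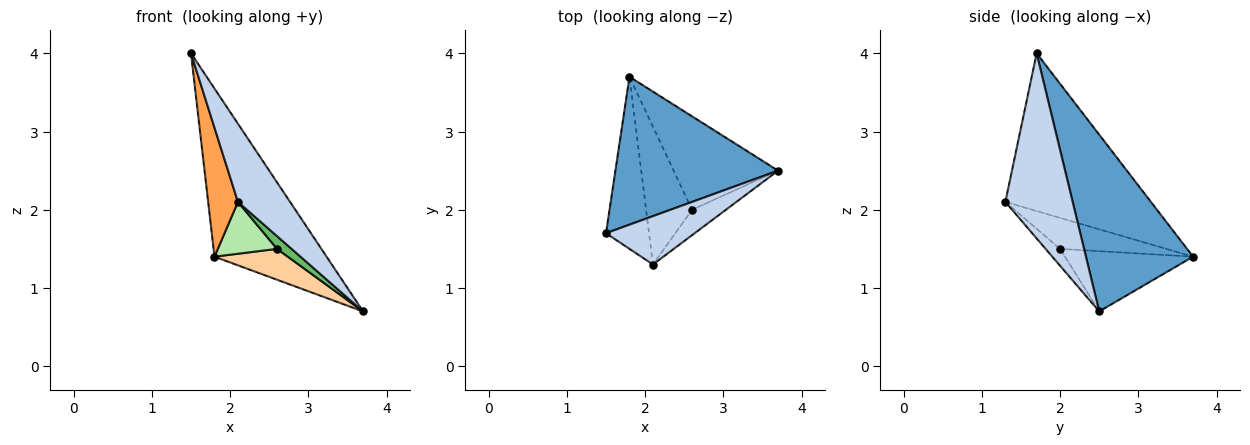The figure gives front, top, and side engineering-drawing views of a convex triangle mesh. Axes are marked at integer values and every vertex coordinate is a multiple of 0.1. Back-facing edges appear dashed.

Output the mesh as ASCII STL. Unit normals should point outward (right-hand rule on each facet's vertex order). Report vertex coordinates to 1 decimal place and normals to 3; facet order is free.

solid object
 facet normal 0.583 0.610 0.537
  outer loop
   vertex 1.8 3.7 1.4
   vertex 1.5 1.7 4.0
   vertex 3.7 2.5 0.7
  endloop
 endfacet
 facet normal 0.739 -0.573 0.354
  outer loop
   vertex 2.1 1.3 2.1
   vertex 3.7 2.5 0.7
   vertex 1.5 1.7 4.0
  endloop
 endfacet
 facet normal -0.947 -0.194 -0.258
  outer loop
   vertex 2.1 1.3 2.1
   vertex 1.5 1.7 4.0
   vertex 1.8 3.7 1.4
  endloop
 endfacet
 facet normal -0.481 -0.275 -0.833
  outer loop
   vertex 2.6 2.0 1.5
   vertex 1.8 3.7 1.4
   vertex 3.7 2.5 0.7
  endloop
 endfacet
 facet normal -0.408 -0.408 -0.816
  outer loop
   vertex 2.6 2.0 1.5
   vertex 3.7 2.5 0.7
   vertex 2.1 1.3 2.1
  endloop
 endfacet
 facet normal -0.533 -0.298 -0.792
  outer loop
   vertex 2.6 2.0 1.5
   vertex 2.1 1.3 2.1
   vertex 1.8 3.7 1.4
  endloop
 endfacet
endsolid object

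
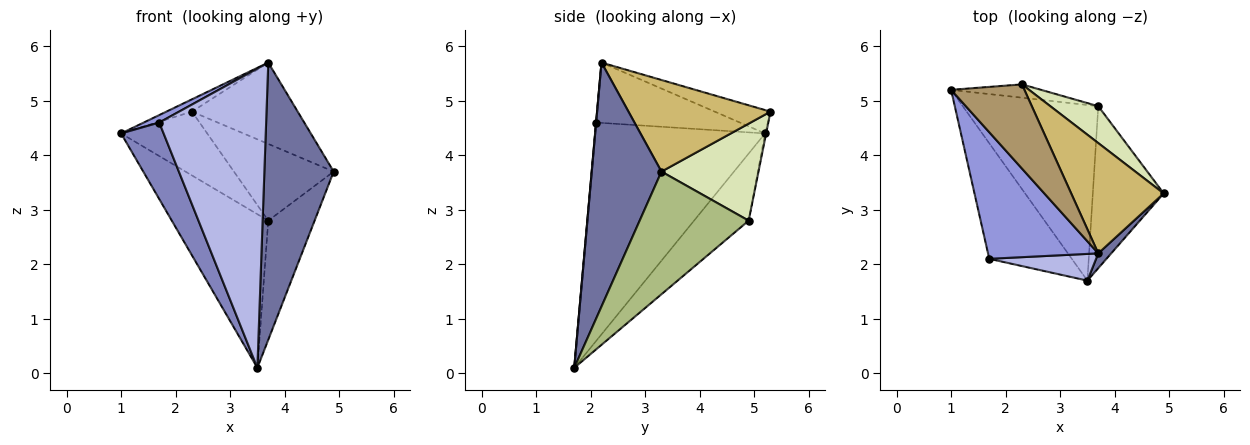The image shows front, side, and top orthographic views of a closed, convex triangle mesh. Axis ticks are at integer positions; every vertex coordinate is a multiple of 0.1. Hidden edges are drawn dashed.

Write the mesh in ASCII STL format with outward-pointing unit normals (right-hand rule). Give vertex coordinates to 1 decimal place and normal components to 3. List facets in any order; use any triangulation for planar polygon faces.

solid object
 facet normal 0.709 -0.705 0.038
  outer loop
   vertex 3.7 2.2 5.7
   vertex 3.5 1.7 0.1
   vertex 4.9 3.3 3.7
  endloop
 endfacet
 facet normal -0.911 -0.228 -0.344
  outer loop
   vertex 1.7 2.1 4.6
   vertex 1.0 5.2 4.4
   vertex 3.5 1.7 0.1
  endloop
 endfacet
 facet normal -0.479 -0.052 0.876
  outer loop
   vertex 1.7 2.1 4.6
   vertex 3.7 2.2 5.7
   vertex 1.0 5.2 4.4
  endloop
 endfacet
 facet normal 0.001 -0.996 0.089
  outer loop
   vertex 1.7 2.1 4.6
   vertex 3.5 1.7 0.1
   vertex 3.7 2.2 5.7
  endloop
 endfacet
 facet normal -0.349 0.617 -0.705
  outer loop
   vertex 3.7 4.9 2.8
   vertex 3.5 1.7 0.1
   vertex 1.0 5.2 4.4
  endloop
 endfacet
 facet normal 0.813 0.345 -0.469
  outer loop
   vertex 3.7 4.9 2.8
   vertex 4.9 3.3 3.7
   vertex 3.5 1.7 0.1
  endloop
 endfacet
 facet normal -0.012 0.979 -0.204
  outer loop
   vertex 2.3 5.3 4.8
   vertex 3.7 4.9 2.8
   vertex 1.0 5.2 4.4
  endloop
 endfacet
 facet normal 0.659 0.678 0.326
  outer loop
   vertex 2.3 5.3 4.8
   vertex 4.9 3.3 3.7
   vertex 3.7 4.9 2.8
  endloop
 endfacet
 facet normal -0.301 0.138 0.944
  outer loop
   vertex 2.3 5.3 4.8
   vertex 1.0 5.2 4.4
   vertex 3.7 2.2 5.7
  endloop
 endfacet
 facet normal 0.623 0.464 0.629
  outer loop
   vertex 2.3 5.3 4.8
   vertex 3.7 2.2 5.7
   vertex 4.9 3.3 3.7
  endloop
 endfacet
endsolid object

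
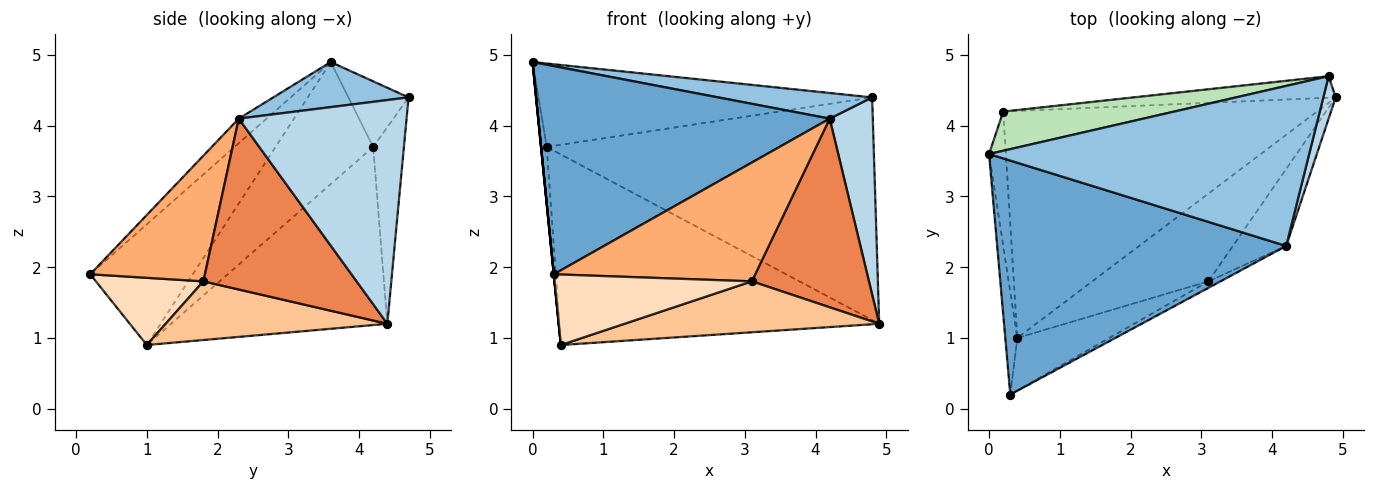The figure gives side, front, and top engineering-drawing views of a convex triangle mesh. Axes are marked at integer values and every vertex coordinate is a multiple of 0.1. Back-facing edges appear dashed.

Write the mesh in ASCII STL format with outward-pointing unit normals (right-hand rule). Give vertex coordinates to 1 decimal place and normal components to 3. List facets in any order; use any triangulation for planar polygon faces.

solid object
 facet normal -0.063 -0.663 0.746
  outer loop
   vertex 4.2 2.3 4.1
   vertex 0.0 3.6 4.9
   vertex 0.3 0.2 1.9
  endloop
 endfacet
 facet normal 0.138 -0.157 0.978
  outer loop
   vertex 4.2 2.3 4.1
   vertex 4.8 4.7 4.4
   vertex 0.0 3.6 4.9
  endloop
 endfacet
 facet normal 0.967 -0.248 0.054
  outer loop
   vertex 4.2 2.3 4.1
   vertex 4.9 4.4 1.2
   vertex 4.8 4.7 4.4
  endloop
 endfacet
 facet normal -0.995 0.000 -0.100
  outer loop
   vertex 0.4 1.0 0.9
   vertex 0.3 0.2 1.9
   vertex 0.0 3.6 4.9
  endloop
 endfacet
 facet normal 0.771 -0.589 -0.241
  outer loop
   vertex 3.1 1.8 1.8
   vertex 4.9 4.4 1.2
   vertex 4.2 2.3 4.1
  endloop
 endfacet
 facet normal 0.494 -0.868 -0.048
  outer loop
   vertex 3.1 1.8 1.8
   vertex 4.2 2.3 4.1
   vertex 0.3 0.2 1.9
  endloop
 endfacet
 facet normal 0.400 -0.460 -0.792
  outer loop
   vertex 3.1 1.8 1.8
   vertex 0.4 1.0 0.9
   vertex 4.9 4.4 1.2
  endloop
 endfacet
 facet normal 0.400 -0.735 -0.548
  outer loop
   vertex 3.1 1.8 1.8
   vertex 0.3 0.2 1.9
   vertex 0.4 1.0 0.9
  endloop
 endfacet
 facet normal -0.989 0.057 -0.136
  outer loop
   vertex 0.2 4.2 3.7
   vertex 0.4 1.0 0.9
   vertex 0.0 3.6 4.9
  endloop
 endfacet
 facet normal -0.399 0.590 -0.702
  outer loop
   vertex 0.2 4.2 3.7
   vertex 4.9 4.4 1.2
   vertex 0.4 1.0 0.9
  endloop
 endfacet
 facet normal -0.161 0.893 0.420
  outer loop
   vertex 0.2 4.2 3.7
   vertex 0.0 3.6 4.9
   vertex 4.8 4.7 4.4
  endloop
 endfacet
 facet normal -0.093 0.991 -0.096
  outer loop
   vertex 0.2 4.2 3.7
   vertex 4.8 4.7 4.4
   vertex 4.9 4.4 1.2
  endloop
 endfacet
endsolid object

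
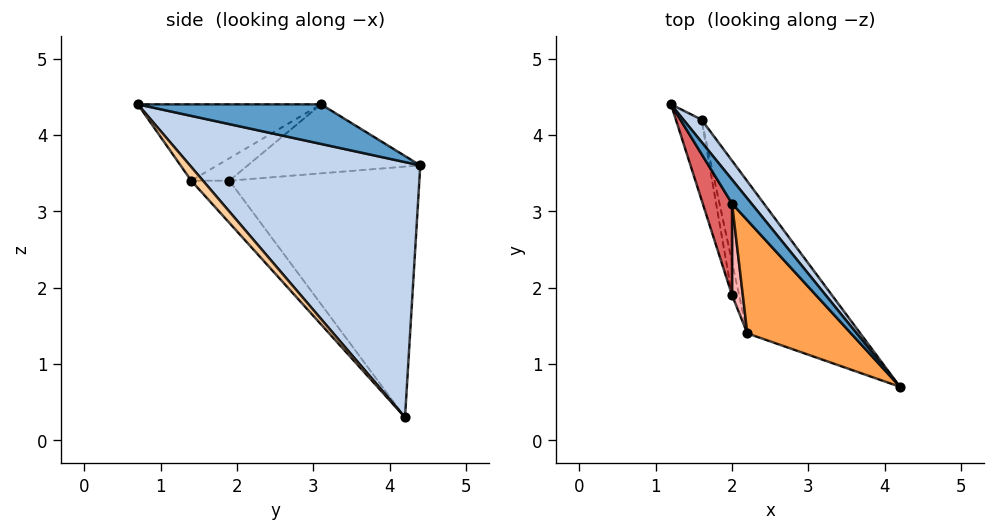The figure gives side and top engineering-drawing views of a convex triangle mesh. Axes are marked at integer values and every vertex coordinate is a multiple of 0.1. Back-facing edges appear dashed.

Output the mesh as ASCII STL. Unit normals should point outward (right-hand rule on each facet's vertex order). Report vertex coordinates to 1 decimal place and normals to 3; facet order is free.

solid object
 facet normal 0.693 0.636 0.339
  outer loop
   vertex 2.0 3.1 4.4
   vertex 4.2 0.7 4.4
   vertex 1.2 4.4 3.6
  endloop
 endfacet
 facet normal 0.770 0.636 0.055
  outer loop
   vertex 1.6 4.2 0.3
   vertex 1.2 4.4 3.6
   vertex 4.2 0.7 4.4
  endloop
 endfacet
 facet normal -0.521 -0.477 0.708
  outer loop
   vertex 2.2 1.4 3.4
   vertex 4.2 0.7 4.4
   vertex 2.0 3.1 4.4
  endloop
 endfacet
 facet normal 0.082 -0.732 -0.677
  outer loop
   vertex 2.2 1.4 3.4
   vertex 1.6 4.2 0.3
   vertex 4.2 0.7 4.4
  endloop
 endfacet
 facet normal -0.950 -0.296 -0.097
  outer loop
   vertex 2.0 1.9 3.4
   vertex 1.2 4.4 3.6
   vertex 1.6 4.2 0.3
  endloop
 endfacet
 facet normal -0.917 -0.367 -0.154
  outer loop
   vertex 2.0 1.9 3.4
   vertex 1.6 4.2 0.3
   vertex 2.2 1.4 3.4
  endloop
 endfacet
 facet normal -0.875 -0.310 0.372
  outer loop
   vertex 2.0 1.9 3.4
   vertex 2.0 3.1 4.4
   vertex 1.2 4.4 3.6
  endloop
 endfacet
 facet normal -0.848 -0.339 0.407
  outer loop
   vertex 2.0 1.9 3.4
   vertex 2.2 1.4 3.4
   vertex 2.0 3.1 4.4
  endloop
 endfacet
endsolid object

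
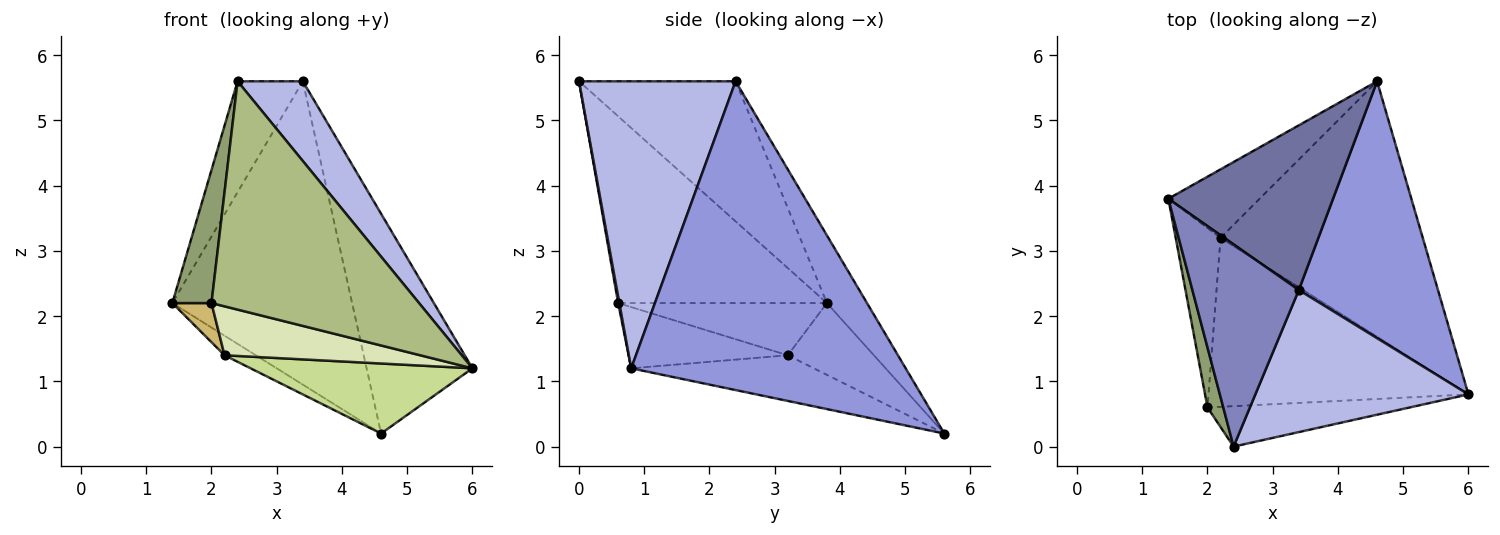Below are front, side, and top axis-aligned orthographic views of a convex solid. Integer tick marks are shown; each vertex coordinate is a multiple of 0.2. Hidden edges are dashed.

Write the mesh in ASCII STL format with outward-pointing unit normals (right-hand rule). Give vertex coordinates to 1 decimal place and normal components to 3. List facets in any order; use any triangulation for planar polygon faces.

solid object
 facet normal -0.192 0.862 0.468
  outer loop
   vertex 3.4 2.4 5.6
   vertex 4.6 5.6 0.2
   vertex 1.4 3.8 2.2
  endloop
 endfacet
 facet normal -0.756 0.315 0.574
  outer loop
   vertex 3.4 2.4 5.6
   vertex 1.4 3.8 2.2
   vertex 2.4 0.0 5.6
  endloop
 endfacet
 facet normal 0.860 0.332 0.388
  outer loop
   vertex 3.4 2.4 5.6
   vertex 6.0 0.8 1.2
   vertex 4.6 5.6 0.2
  endloop
 endfacet
 facet normal 0.761 -0.317 0.565
  outer loop
   vertex 3.4 2.4 5.6
   vertex 2.4 0.0 5.6
   vertex 6.0 0.8 1.2
  endloop
 endfacet
 facet normal -0.979 -0.184 0.083
  outer loop
   vertex 2.0 0.6 2.2
   vertex 2.4 0.0 5.6
   vertex 1.4 3.8 2.2
  endloop
 endfacet
 facet normal 0.006 -0.985 -0.174
  outer loop
   vertex 2.0 0.6 2.2
   vertex 6.0 0.8 1.2
   vertex 2.4 0.0 5.6
  endloop
 endfacet
 facet normal -0.213 -0.258 -0.942
  outer loop
   vertex 2.2 3.2 1.4
   vertex 4.6 5.6 0.2
   vertex 6.0 0.8 1.2
  endloop
 endfacet
 facet normal -0.221 -0.271 -0.937
  outer loop
   vertex 2.2 3.2 1.4
   vertex 6.0 0.8 1.2
   vertex 2.0 0.6 2.2
  endloop
 endfacet
 facet normal -0.603 0.219 -0.767
  outer loop
   vertex 2.2 3.2 1.4
   vertex 1.4 3.8 2.2
   vertex 4.6 5.6 0.2
  endloop
 endfacet
 facet normal -0.751 -0.141 -0.645
  outer loop
   vertex 2.2 3.2 1.4
   vertex 2.0 0.6 2.2
   vertex 1.4 3.8 2.2
  endloop
 endfacet
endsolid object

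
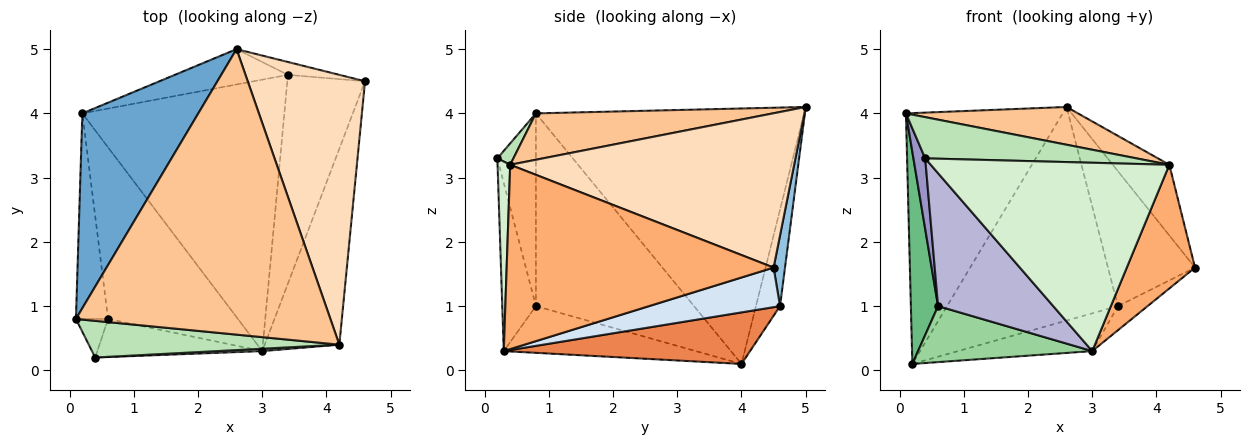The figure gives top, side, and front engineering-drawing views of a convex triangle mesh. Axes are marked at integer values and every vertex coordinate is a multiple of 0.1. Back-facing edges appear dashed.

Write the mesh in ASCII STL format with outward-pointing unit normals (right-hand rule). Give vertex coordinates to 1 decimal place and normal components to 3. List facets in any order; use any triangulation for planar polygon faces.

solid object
 facet normal -0.804 0.470 0.365
  outer loop
   vertex 2.6 5.0 4.1
   vertex 0.2 4.0 0.1
   vertex 0.1 0.8 4.0
  endloop
 endfacet
 facet normal 0.129 0.987 -0.094
  outer loop
   vertex 3.4 4.6 1.0
   vertex 2.6 5.0 4.1
   vertex 4.6 4.5 1.6
  endloop
 endfacet
 facet normal -0.138 0.977 -0.162
  outer loop
   vertex 3.4 4.6 1.0
   vertex 0.2 4.0 0.1
   vertex 2.6 5.0 4.1
  endloop
 endfacet
 facet normal 0.452 0.102 -0.886
  outer loop
   vertex 3.4 4.6 1.0
   vertex 4.6 4.5 1.6
   vertex 3.0 0.3 0.3
  endloop
 endfacet
 facet normal 0.245 0.134 -0.960
  outer loop
   vertex 3.4 4.6 1.0
   vertex 3.0 0.3 0.3
   vertex 0.2 4.0 0.1
  endloop
 endfacet
 facet normal 0.902 -0.231 -0.365
  outer loop
   vertex 4.2 0.4 3.2
   vertex 3.0 0.3 0.3
   vertex 4.6 4.5 1.6
  endloop
 endfacet
 facet normal 0.178 -0.129 0.976
  outer loop
   vertex 4.2 0.4 3.2
   vertex 2.6 5.0 4.1
   vertex 0.1 0.8 4.0
  endloop
 endfacet
 facet normal 0.786 0.157 0.598
  outer loop
   vertex 4.2 0.4 3.2
   vertex 4.6 4.5 1.6
   vertex 2.6 5.0 4.1
  endloop
 endfacet
 facet normal -0.973 -0.167 -0.162
  outer loop
   vertex 0.6 0.8 1.0
   vertex 0.1 0.8 4.0
   vertex 0.2 4.0 0.1
  endloop
 endfacet
 facet normal -0.324 -0.293 -0.900
  outer loop
   vertex 0.6 0.8 1.0
   vertex 0.2 4.0 0.1
   vertex 3.0 0.3 0.3
  endloop
 endfacet
 facet normal 0.057 -0.746 0.664
  outer loop
   vertex 0.4 0.2 3.3
   vertex 4.2 0.4 3.2
   vertex 0.1 0.8 4.0
  endloop
 endfacet
 facet normal 0.053 -0.999 0.013
  outer loop
   vertex 0.4 0.2 3.3
   vertex 3.0 0.3 0.3
   vertex 4.2 0.4 3.2
  endloop
 endfacet
 facet normal -0.944 -0.289 -0.157
  outer loop
   vertex 0.4 0.2 3.3
   vertex 0.1 0.8 4.0
   vertex 0.6 0.8 1.0
  endloop
 endfacet
 facet normal -0.270 -0.926 -0.265
  outer loop
   vertex 0.4 0.2 3.3
   vertex 0.6 0.8 1.0
   vertex 3.0 0.3 0.3
  endloop
 endfacet
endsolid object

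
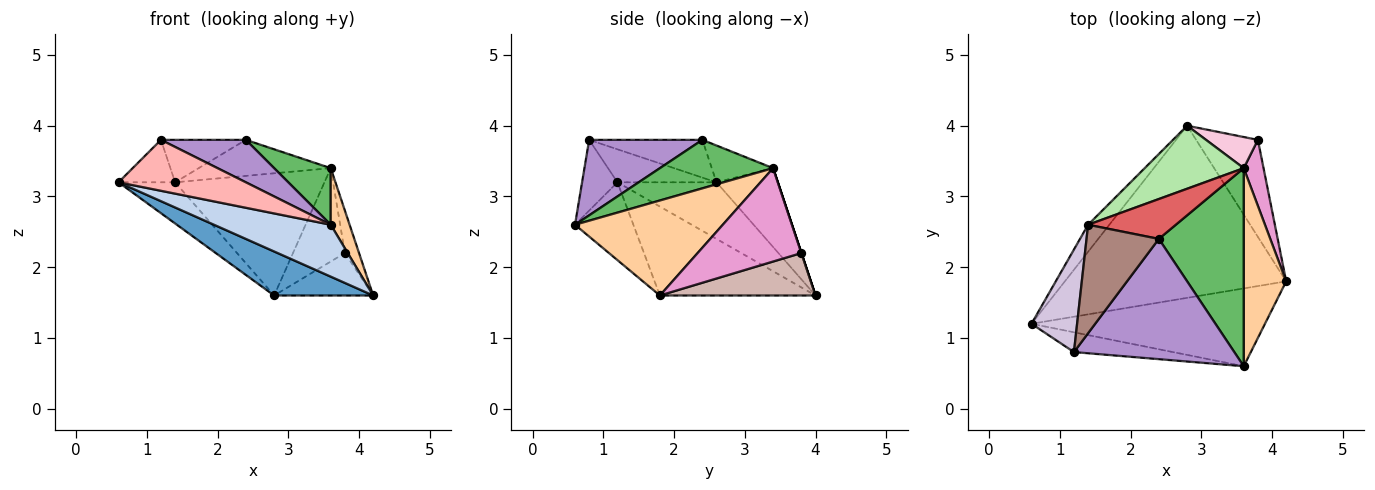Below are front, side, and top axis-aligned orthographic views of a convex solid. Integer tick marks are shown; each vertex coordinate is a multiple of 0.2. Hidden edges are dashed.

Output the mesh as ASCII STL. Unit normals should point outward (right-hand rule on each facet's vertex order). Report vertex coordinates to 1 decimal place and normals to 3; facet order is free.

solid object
 facet normal -0.363 -0.231 -0.903
  outer loop
   vertex 2.8 4.0 1.6
   vertex 4.2 1.8 1.6
   vertex 0.6 1.2 3.2
  endloop
 endfacet
 facet normal -0.267 -0.535 -0.802
  outer loop
   vertex 3.6 0.6 2.6
   vertex 0.6 1.2 3.2
   vertex 4.2 1.8 1.6
  endloop
 endfacet
 facet normal -0.826 0.472 -0.310
  outer loop
   vertex 1.4 2.6 3.2
   vertex 2.8 4.0 1.6
   vertex 0.6 1.2 3.2
  endloop
 endfacet
 facet normal 0.907 -0.116 0.405
  outer loop
   vertex 3.6 3.4 3.4
   vertex 3.6 0.6 2.6
   vertex 4.2 1.8 1.6
  endloop
 endfacet
 facet normal 0.482 -0.241 0.843
  outer loop
   vertex 3.6 3.4 3.4
   vertex 2.4 2.4 3.8
   vertex 3.6 0.6 2.6
  endloop
 endfacet
 facet normal -0.343 0.835 0.431
  outer loop
   vertex 3.6 3.4 3.4
   vertex 2.8 4.0 1.6
   vertex 1.4 2.6 3.2
  endloop
 endfacet
 facet normal -0.297 0.640 0.709
  outer loop
   vertex 3.6 3.4 3.4
   vertex 1.4 2.6 3.2
   vertex 2.4 2.4 3.8
  endloop
 endfacet
 facet normal -0.251 -0.902 -0.351
  outer loop
   vertex 1.2 0.8 3.8
   vertex 0.6 1.2 3.2
   vertex 3.6 0.6 2.6
  endloop
 endfacet
 facet normal 0.406 -0.304 0.862
  outer loop
   vertex 1.2 0.8 3.8
   vertex 3.6 0.6 2.6
   vertex 2.4 2.4 3.8
  endloop
 endfacet
 facet normal -0.556 0.318 0.768
  outer loop
   vertex 1.2 0.8 3.8
   vertex 1.4 2.6 3.2
   vertex 0.6 1.2 3.2
  endloop
 endfacet
 facet normal -0.437 0.328 0.838
  outer loop
   vertex 1.2 0.8 3.8
   vertex 2.4 2.4 3.8
   vertex 1.4 2.6 3.2
  endloop
 endfacet
 facet normal 0.533 0.339 -0.775
  outer loop
   vertex 3.8 3.8 2.2
   vertex 4.2 1.8 1.6
   vertex 2.8 4.0 1.6
  endloop
 endfacet
 facet normal 0.970 0.132 0.206
  outer loop
   vertex 3.8 3.8 2.2
   vertex 3.6 3.4 3.4
   vertex 4.2 1.8 1.6
  endloop
 endfacet
 facet normal 0.000 0.949 0.316
  outer loop
   vertex 3.8 3.8 2.2
   vertex 2.8 4.0 1.6
   vertex 3.6 3.4 3.4
  endloop
 endfacet
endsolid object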